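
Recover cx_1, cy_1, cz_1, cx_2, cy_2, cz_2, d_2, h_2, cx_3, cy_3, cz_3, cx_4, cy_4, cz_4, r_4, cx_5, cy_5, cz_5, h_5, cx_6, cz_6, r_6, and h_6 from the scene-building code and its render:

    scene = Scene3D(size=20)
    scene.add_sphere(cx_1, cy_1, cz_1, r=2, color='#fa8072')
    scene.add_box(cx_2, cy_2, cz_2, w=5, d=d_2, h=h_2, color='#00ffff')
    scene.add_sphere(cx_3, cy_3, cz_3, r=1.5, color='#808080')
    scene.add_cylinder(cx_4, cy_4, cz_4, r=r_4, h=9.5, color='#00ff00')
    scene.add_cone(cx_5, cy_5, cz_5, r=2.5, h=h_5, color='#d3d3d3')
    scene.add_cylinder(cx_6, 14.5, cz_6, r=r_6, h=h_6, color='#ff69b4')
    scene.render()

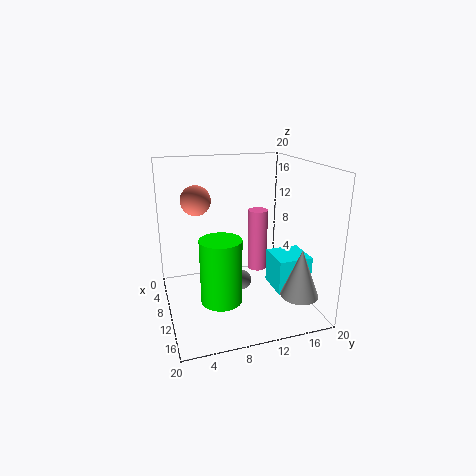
cx_1 = 9
cy_1 = 4.5
cz_1 = 15.5
cx_2 = 8.5
cy_2 = 15
cz_2 = 2
d_2 = 5
h_2 = 5
cx_3 = 8.5
cy_3 = 11
cz_3 = 2.5
cx_4 = 10
cy_4 = 7.5
cz_4 = 0.5
r_4 = 3
cx_5 = 16.5
cy_5 = 16.5
cz_5 = 3.5
h_5 = 6.5
cx_6 = 6
cz_6 = 3
r_6 = 1.5
h_6 = 9.5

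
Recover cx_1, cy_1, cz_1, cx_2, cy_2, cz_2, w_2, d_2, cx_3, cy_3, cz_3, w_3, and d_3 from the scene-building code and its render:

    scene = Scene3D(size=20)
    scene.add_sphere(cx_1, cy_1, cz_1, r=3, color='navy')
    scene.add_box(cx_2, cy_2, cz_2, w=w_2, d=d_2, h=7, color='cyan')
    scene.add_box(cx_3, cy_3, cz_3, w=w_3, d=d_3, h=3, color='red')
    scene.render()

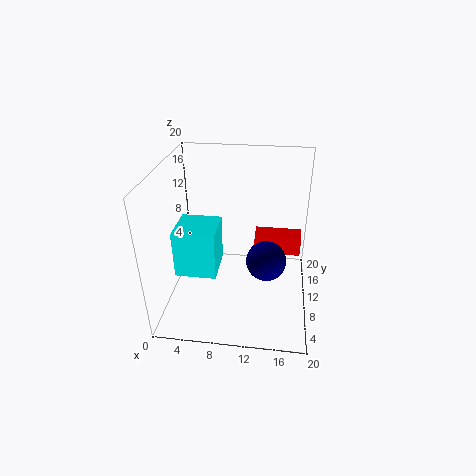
cx_1 = 14
cy_1 = 12
cz_1 = 5
cx_2 = 1
cy_2 = 8
cz_2 = 4
w_2 = 6
d_2 = 6
cx_3 = 12
cy_3 = 14
cz_3 = 5
w_3 = 7
d_3 = 3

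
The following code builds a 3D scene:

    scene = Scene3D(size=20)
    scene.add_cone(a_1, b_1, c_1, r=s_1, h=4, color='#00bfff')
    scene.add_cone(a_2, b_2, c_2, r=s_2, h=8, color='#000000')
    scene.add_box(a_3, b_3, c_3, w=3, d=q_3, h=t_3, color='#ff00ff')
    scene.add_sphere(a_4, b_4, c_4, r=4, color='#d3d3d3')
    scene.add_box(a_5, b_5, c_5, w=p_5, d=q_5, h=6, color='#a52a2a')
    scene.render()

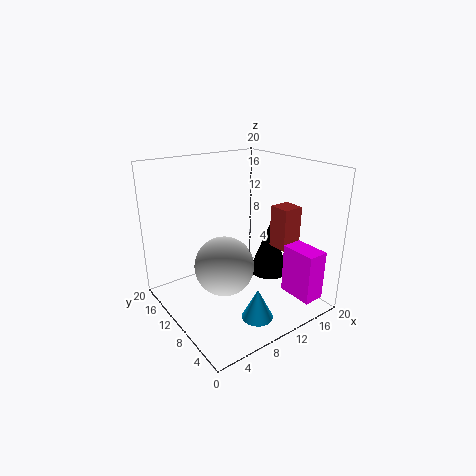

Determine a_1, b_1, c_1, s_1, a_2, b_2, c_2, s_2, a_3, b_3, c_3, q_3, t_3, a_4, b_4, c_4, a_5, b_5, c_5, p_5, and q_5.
a_1 = 8, b_1 = 3, c_1 = 2, s_1 = 2, a_2 = 16, b_2 = 10, c_2 = 3, s_2 = 3, a_3 = 15, b_3 = 1, c_3 = 2, q_3 = 5, t_3 = 7, a_4 = 7, b_4 = 9, c_4 = 7, a_5 = 15, b_5 = 6, c_5 = 8, p_5 = 3, q_5 = 3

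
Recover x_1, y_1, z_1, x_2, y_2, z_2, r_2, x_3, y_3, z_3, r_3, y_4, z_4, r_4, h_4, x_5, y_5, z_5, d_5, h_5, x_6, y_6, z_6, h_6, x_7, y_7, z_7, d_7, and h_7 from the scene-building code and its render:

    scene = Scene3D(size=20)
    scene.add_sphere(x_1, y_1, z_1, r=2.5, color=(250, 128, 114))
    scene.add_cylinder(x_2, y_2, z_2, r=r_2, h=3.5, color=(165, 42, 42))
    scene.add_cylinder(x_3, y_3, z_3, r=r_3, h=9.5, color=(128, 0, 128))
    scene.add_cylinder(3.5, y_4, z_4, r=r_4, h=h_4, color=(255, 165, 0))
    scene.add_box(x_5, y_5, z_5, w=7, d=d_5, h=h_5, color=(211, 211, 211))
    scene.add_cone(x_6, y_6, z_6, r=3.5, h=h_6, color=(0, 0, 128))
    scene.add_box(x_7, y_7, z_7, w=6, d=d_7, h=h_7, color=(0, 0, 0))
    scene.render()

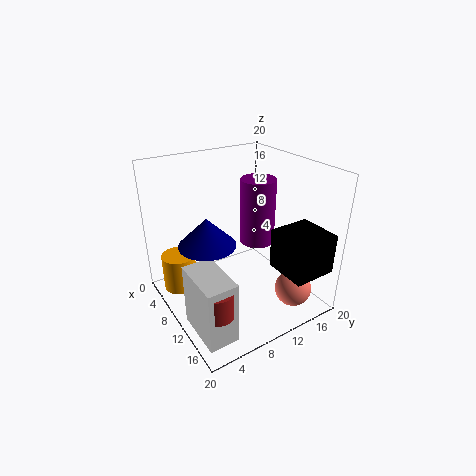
x_1 = 16.5; y_1 = 15; z_1 = 3.5; x_2 = 16.5; y_2 = 3; z_2 = 4.5; r_2 = 2; x_3 = 9; y_3 = 14; z_3 = 8; r_3 = 2.5; y_4 = 3.5; z_4 = 0.5; r_4 = 2.5; h_4 = 5.5; x_5 = 11; y_5 = 1; z_5 = 0.5; d_5 = 4; h_5 = 8.5; x_6 = 12.5; y_6 = 4; z_6 = 12; h_6 = 3.5; x_7 = 13.5; y_7 = 13; z_7 = 6.5; d_7 = 6; h_7 = 5.5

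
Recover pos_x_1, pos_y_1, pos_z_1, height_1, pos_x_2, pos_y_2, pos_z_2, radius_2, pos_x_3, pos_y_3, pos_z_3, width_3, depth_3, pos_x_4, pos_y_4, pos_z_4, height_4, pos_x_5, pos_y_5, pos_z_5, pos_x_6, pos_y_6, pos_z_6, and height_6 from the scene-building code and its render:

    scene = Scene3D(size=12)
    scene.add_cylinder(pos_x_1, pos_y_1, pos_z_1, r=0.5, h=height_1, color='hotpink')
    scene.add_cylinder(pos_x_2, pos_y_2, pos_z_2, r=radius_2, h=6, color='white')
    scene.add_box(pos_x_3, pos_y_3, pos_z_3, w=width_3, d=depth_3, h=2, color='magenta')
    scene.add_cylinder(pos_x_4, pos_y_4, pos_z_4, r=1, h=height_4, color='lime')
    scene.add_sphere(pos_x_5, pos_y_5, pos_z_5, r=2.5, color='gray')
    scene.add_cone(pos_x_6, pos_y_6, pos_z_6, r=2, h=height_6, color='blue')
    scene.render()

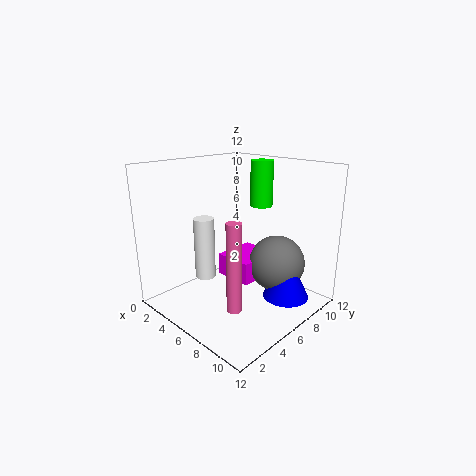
pos_x_1 = 10.5
pos_y_1 = 1
pos_z_1 = 3.5
height_1 = 6
pos_x_2 = 1
pos_y_2 = 6.5
pos_z_2 = 0.5
radius_2 = 1
pos_x_3 = 3
pos_y_3 = 6.5
pos_z_3 = 1.5
width_3 = 3.5
depth_3 = 4
pos_x_4 = 5.5
pos_y_4 = 9.5
pos_z_4 = 8
height_4 = 4
pos_x_5 = 7.5
pos_y_5 = 9.5
pos_z_5 = 3
pos_x_6 = 9
pos_y_6 = 9
pos_z_6 = 0.5
height_6 = 4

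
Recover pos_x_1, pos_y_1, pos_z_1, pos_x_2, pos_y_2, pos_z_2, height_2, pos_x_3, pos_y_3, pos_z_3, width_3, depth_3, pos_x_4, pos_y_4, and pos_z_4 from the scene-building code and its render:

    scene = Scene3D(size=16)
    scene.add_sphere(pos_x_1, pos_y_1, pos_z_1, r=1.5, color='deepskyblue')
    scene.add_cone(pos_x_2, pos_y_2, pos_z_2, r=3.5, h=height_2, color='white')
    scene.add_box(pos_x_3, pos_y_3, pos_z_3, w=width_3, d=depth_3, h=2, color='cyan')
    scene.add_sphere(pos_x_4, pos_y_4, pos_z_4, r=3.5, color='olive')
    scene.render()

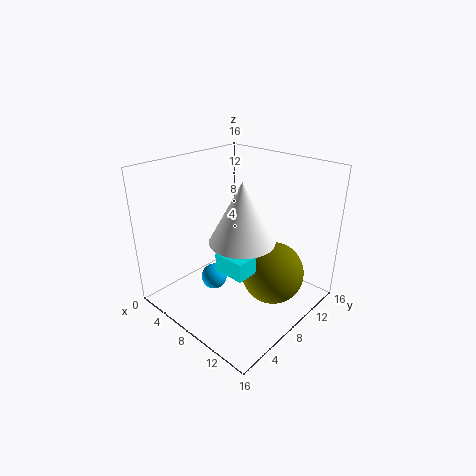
pos_x_1 = 5.5; pos_y_1 = 6.5; pos_z_1 = 2.5; pos_x_2 = 9.5; pos_y_2 = 7; pos_z_2 = 8.5; height_2 = 6.5; pos_x_3 = 8; pos_y_3 = 4.5; pos_z_3 = 5.5; width_3 = 3.5; depth_3 = 2.5; pos_x_4 = 11.5; pos_y_4 = 10; pos_z_4 = 4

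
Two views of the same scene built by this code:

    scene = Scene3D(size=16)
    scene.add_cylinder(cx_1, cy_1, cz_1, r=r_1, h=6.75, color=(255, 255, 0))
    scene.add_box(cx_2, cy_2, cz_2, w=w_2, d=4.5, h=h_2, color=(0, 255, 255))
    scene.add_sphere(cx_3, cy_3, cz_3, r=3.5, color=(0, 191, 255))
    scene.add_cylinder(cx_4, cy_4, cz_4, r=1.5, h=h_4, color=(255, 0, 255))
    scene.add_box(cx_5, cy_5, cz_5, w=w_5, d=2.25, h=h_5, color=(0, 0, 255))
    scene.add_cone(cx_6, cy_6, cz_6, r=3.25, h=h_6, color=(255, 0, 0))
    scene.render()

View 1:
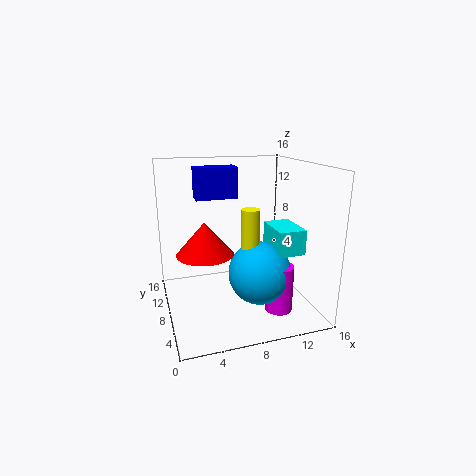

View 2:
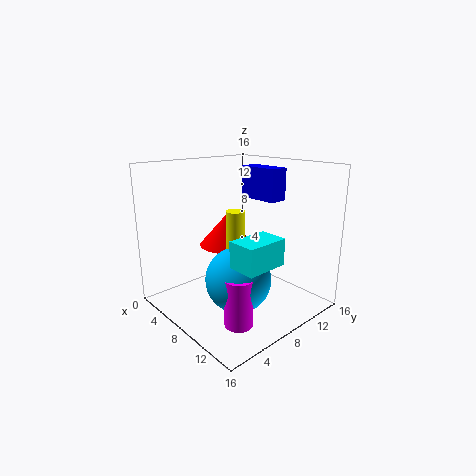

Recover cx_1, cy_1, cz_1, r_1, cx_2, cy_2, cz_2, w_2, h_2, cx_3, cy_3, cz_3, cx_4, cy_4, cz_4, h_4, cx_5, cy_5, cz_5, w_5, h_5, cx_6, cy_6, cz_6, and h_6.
cx_1 = 9
cy_1 = 6.75
cz_1 = 4.75
r_1 = 1
cx_2 = 11.25
cy_2 = 4
cz_2 = 6.75
w_2 = 3
h_2 = 2.75
cx_3 = 10
cy_3 = 6.25
cz_3 = 4.25
cx_4 = 11.75
cy_4 = 4.75
cz_4 = 0.25
h_4 = 5.25
cx_5 = 4.25
cy_5 = 12
cz_5 = 11.5
w_5 = 5
h_5 = 3.75
cx_6 = 4.5
cy_6 = 9.25
cz_6 = 6
h_6 = 3.75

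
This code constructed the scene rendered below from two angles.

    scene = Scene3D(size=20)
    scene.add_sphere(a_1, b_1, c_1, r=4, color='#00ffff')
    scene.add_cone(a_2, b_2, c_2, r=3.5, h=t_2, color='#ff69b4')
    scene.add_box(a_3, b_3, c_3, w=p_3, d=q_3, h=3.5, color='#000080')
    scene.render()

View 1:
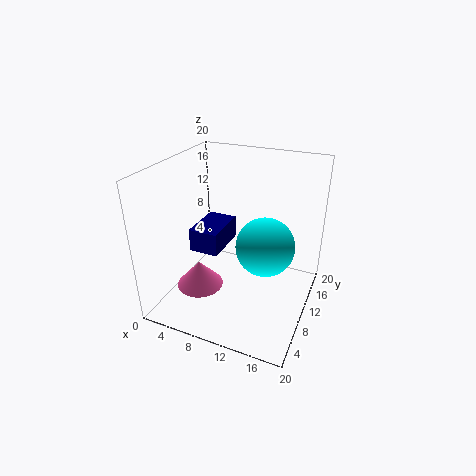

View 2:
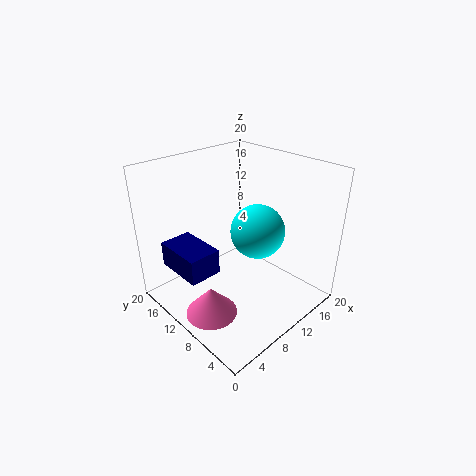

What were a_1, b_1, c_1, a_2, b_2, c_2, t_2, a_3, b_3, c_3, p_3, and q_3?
a_1 = 14, b_1 = 10, c_1 = 9.5, a_2 = 4, b_2 = 9, c_2 = 1, t_2 = 4, a_3 = 2, b_3 = 10, c_3 = 6, p_3 = 4.5, q_3 = 7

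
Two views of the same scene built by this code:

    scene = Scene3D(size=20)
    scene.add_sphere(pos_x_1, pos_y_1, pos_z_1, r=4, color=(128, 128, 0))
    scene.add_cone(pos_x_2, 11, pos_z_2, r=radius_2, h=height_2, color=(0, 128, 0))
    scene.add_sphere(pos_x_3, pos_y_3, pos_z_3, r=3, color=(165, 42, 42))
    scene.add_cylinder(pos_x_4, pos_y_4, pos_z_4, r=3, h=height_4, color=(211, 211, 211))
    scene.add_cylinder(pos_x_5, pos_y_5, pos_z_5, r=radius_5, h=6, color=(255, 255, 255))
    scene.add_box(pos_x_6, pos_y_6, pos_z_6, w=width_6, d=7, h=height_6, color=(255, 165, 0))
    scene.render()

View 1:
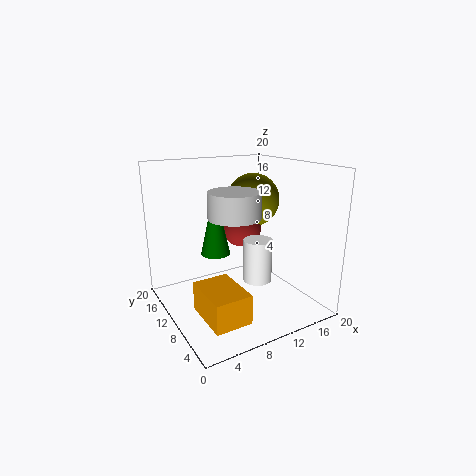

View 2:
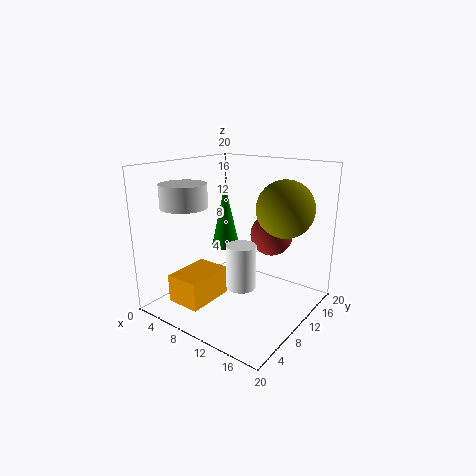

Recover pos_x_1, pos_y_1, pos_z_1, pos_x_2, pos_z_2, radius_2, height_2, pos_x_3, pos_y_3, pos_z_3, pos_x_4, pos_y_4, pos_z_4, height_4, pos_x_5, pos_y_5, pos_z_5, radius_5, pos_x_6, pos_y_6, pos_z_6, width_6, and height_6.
pos_x_1 = 15; pos_y_1 = 14; pos_z_1 = 14; pos_x_2 = 7; pos_z_2 = 8; radius_2 = 2; height_2 = 9; pos_x_3 = 13; pos_y_3 = 14; pos_z_3 = 10; pos_x_4 = 6; pos_y_4 = 4; pos_z_4 = 15; height_4 = 3; pos_x_5 = 12; pos_y_5 = 8; pos_z_5 = 4; radius_5 = 2; pos_x_6 = 3; pos_y_6 = 3; pos_z_6 = 1; width_6 = 5; height_6 = 4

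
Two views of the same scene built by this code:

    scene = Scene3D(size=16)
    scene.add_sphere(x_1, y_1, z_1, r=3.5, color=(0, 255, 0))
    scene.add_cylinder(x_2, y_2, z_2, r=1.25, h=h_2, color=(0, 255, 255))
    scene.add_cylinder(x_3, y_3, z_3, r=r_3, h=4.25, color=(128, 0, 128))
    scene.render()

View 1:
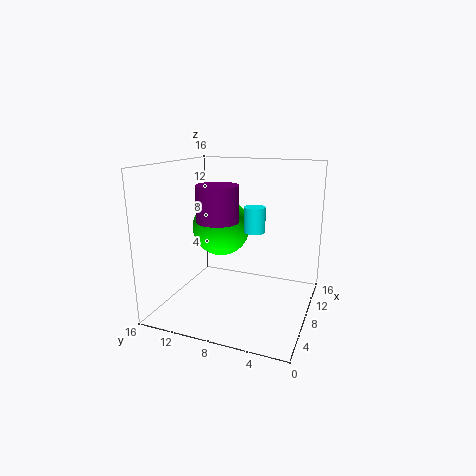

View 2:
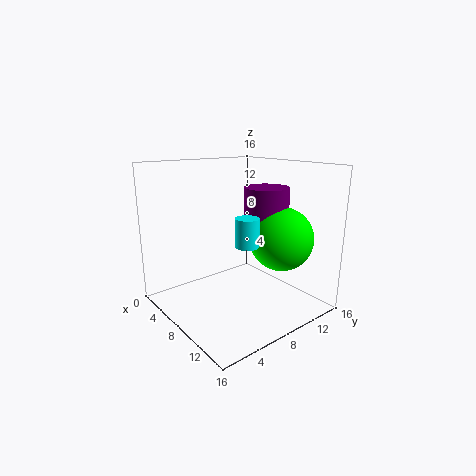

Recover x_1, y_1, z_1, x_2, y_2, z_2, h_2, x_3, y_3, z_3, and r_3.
x_1 = 11.25
y_1 = 11.5
z_1 = 8
x_2 = 10.75
y_2 = 7
z_2 = 8
h_2 = 3
x_3 = 9.25
y_3 = 11
z_3 = 9.25
r_3 = 2.5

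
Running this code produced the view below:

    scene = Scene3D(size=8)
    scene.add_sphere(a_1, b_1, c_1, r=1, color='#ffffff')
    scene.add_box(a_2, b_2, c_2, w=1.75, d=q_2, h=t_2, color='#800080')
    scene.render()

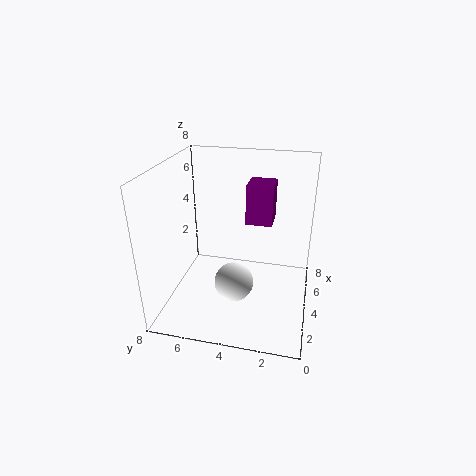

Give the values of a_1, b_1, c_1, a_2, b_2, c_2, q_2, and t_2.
a_1 = 2, b_1 = 3.75, c_1 = 2.5, a_2 = 4.75, b_2 = 2.25, c_2 = 4.5, q_2 = 1.5, t_2 = 2.25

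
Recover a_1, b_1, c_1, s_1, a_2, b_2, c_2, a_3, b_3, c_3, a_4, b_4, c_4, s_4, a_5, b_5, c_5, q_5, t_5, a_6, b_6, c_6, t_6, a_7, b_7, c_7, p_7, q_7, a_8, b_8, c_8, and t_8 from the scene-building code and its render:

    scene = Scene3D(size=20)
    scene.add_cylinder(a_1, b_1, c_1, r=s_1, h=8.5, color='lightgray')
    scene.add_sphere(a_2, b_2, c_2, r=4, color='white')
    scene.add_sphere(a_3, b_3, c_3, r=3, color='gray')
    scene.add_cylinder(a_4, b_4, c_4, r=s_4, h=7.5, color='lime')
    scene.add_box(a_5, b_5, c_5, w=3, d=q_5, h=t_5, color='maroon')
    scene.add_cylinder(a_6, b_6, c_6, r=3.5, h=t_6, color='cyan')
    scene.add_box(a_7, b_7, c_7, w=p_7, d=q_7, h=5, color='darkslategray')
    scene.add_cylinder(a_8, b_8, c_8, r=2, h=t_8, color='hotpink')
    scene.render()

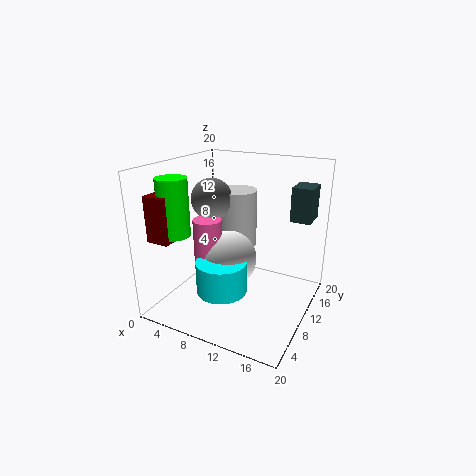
a_1 = 7.5
b_1 = 14.5
c_1 = 7
s_1 = 3
a_2 = 8.5
b_2 = 10
c_2 = 6.5
a_3 = 5
b_3 = 11.5
c_3 = 14.5
a_4 = 4
b_4 = 4
c_4 = 11.5
s_4 = 2
a_5 = 1.5
b_5 = 1.5
c_5 = 11
q_5 = 2.5
t_5 = 6
a_6 = 9
b_6 = 7
c_6 = 3
t_6 = 4.5
a_7 = 15.5
b_7 = 15.5
c_7 = 11.5
p_7 = 3
q_7 = 4
a_8 = 6
b_8 = 8.5
c_8 = 6.5
t_8 = 6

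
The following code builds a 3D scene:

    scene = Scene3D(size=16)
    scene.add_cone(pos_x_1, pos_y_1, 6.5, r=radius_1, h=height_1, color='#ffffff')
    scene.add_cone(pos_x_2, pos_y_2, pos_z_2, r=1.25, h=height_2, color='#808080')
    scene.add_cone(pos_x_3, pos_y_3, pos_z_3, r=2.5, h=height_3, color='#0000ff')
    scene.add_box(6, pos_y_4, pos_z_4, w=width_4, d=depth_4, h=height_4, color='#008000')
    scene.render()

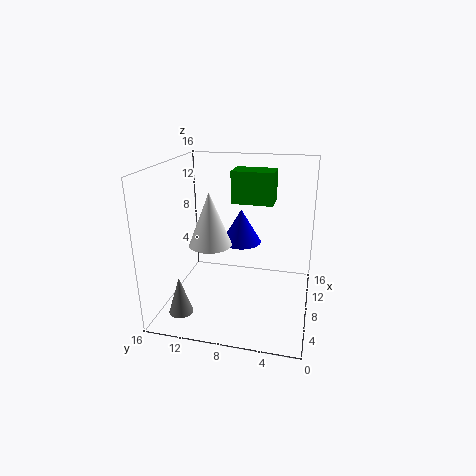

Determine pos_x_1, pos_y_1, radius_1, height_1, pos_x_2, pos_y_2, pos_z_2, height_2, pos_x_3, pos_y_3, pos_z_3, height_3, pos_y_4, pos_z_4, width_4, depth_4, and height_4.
pos_x_1 = 8.75, pos_y_1 = 11.5, radius_1 = 2.5, height_1 = 6.25, pos_x_2 = 2.25, pos_y_2 = 12.75, pos_z_2 = 1.5, height_2 = 4, pos_x_3 = 12.75, pos_y_3 = 8.75, pos_z_3 = 5.5, height_3 = 4.25, pos_y_4 = 4, pos_z_4 = 12.5, width_4 = 2.75, depth_4 = 4.25, height_4 = 3.25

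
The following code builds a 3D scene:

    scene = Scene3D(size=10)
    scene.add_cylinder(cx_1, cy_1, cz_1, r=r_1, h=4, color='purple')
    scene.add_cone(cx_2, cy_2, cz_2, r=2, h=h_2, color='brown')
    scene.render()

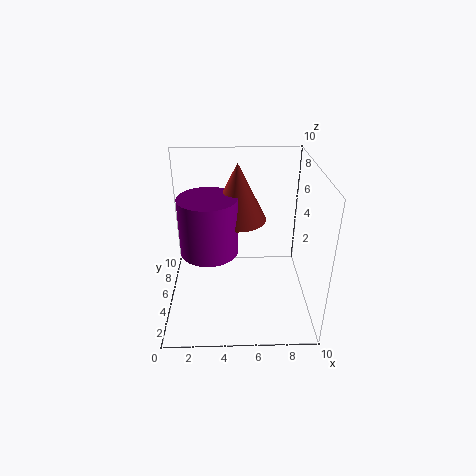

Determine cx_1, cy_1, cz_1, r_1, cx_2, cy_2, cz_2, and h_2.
cx_1 = 3
cy_1 = 5
cz_1 = 4
r_1 = 2
cx_2 = 5
cy_2 = 6
cz_2 = 6
h_2 = 4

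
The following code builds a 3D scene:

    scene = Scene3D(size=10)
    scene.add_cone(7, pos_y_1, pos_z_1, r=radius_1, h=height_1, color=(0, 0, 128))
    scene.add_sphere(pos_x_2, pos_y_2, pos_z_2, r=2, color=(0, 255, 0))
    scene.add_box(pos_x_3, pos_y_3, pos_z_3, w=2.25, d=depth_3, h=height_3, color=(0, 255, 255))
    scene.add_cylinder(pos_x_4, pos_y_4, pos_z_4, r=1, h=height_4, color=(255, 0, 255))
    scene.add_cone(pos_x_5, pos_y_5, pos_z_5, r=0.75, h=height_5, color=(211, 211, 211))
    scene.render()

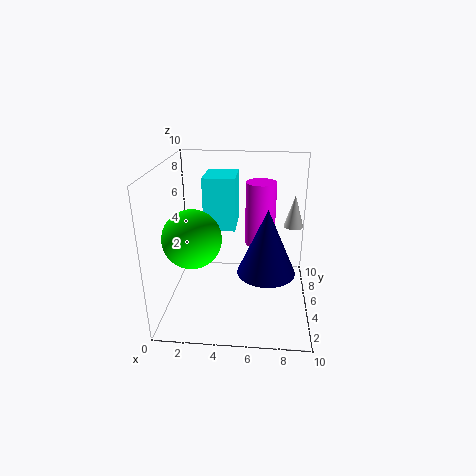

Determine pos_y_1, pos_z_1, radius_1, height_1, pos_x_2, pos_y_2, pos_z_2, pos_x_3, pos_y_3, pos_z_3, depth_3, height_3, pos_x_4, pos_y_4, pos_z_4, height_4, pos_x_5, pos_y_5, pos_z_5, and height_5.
pos_y_1 = 2, pos_z_1 = 4.25, radius_1 = 1.75, height_1 = 4, pos_x_2 = 2, pos_y_2 = 4, pos_z_2 = 5.25, pos_x_3 = 2.5, pos_y_3 = 5.5, pos_z_3 = 5.25, depth_3 = 2.75, height_3 = 3.75, pos_x_4 = 6.5, pos_y_4 = 5, pos_z_4 = 4.75, height_4 = 4.25, pos_x_5 = 9, pos_y_5 = 8, pos_z_5 = 4.75, height_5 = 2.5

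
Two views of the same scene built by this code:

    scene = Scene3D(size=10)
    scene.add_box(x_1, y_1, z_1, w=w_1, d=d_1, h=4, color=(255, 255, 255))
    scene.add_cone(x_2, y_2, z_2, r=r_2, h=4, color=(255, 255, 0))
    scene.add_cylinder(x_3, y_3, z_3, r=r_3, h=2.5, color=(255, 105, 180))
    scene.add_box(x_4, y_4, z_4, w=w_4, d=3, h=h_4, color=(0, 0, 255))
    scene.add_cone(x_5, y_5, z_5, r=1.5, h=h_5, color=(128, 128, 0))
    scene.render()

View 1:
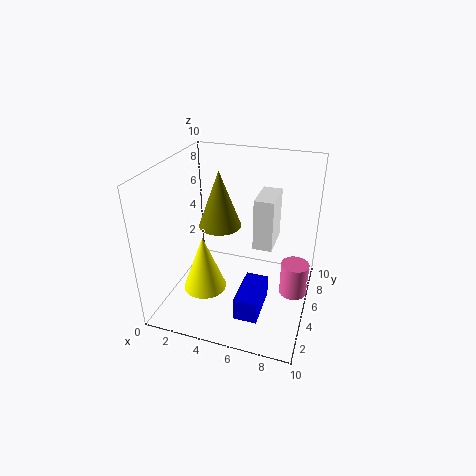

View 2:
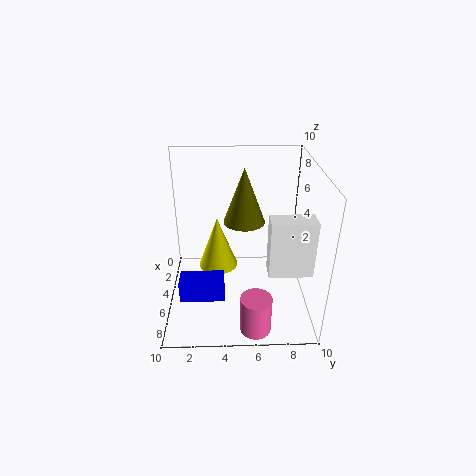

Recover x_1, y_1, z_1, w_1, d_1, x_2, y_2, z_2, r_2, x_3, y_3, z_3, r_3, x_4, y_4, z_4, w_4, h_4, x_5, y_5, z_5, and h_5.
x_1 = 5.5; y_1 = 7; z_1 = 3; w_1 = 1.5; d_1 = 3; x_2 = 3; y_2 = 3.5; z_2 = 1.5; r_2 = 1.5; x_3 = 9; y_3 = 6; z_3 = 0.5; r_3 = 1; x_4 = 6; y_4 = 1; z_4 = 1.5; w_4 = 1.5; h_4 = 1.5; x_5 = 3.5; y_5 = 5.5; z_5 = 5.5; h_5 = 4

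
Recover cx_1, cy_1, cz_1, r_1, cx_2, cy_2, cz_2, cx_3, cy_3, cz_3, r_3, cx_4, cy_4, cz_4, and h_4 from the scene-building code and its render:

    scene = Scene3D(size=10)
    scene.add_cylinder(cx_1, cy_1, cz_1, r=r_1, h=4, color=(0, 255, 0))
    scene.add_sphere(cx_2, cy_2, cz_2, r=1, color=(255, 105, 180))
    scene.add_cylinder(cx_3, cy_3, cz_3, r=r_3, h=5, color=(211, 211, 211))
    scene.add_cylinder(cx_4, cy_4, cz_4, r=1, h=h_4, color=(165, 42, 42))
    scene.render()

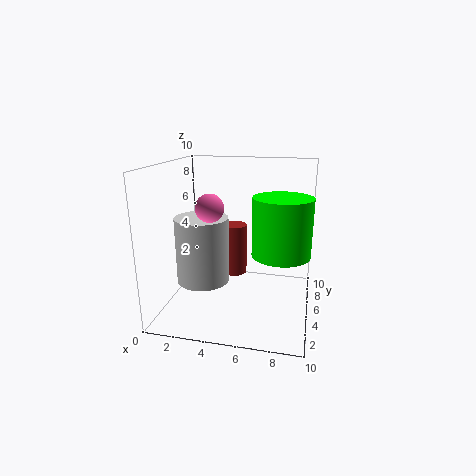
cx_1 = 8, cy_1 = 5, cz_1 = 4, r_1 = 2, cx_2 = 3, cy_2 = 5, cz_2 = 7, cx_3 = 2, cy_3 = 6, cz_3 = 1, r_3 = 2, cx_4 = 4, cy_4 = 8, cz_4 = 1, h_4 = 4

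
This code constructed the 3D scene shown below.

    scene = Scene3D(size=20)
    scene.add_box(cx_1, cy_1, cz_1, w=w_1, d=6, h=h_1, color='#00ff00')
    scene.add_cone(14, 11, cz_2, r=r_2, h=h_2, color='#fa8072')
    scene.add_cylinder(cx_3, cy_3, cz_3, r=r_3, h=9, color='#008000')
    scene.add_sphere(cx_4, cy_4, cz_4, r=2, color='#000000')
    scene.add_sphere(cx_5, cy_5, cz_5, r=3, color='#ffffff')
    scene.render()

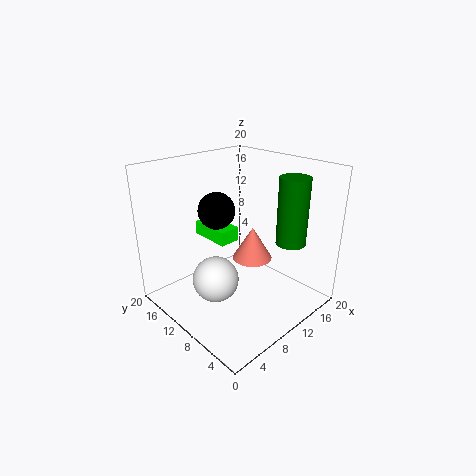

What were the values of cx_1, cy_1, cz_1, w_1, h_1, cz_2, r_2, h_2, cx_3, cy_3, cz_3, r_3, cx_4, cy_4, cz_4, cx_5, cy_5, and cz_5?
cx_1 = 8, cy_1 = 11, cz_1 = 9, w_1 = 3, h_1 = 2, cz_2 = 5, r_2 = 3, h_2 = 5, cx_3 = 14, cy_3 = 4, cz_3 = 10, r_3 = 2, cx_4 = 3, cy_4 = 6, cz_4 = 17, cx_5 = 5, cy_5 = 9, cz_5 = 6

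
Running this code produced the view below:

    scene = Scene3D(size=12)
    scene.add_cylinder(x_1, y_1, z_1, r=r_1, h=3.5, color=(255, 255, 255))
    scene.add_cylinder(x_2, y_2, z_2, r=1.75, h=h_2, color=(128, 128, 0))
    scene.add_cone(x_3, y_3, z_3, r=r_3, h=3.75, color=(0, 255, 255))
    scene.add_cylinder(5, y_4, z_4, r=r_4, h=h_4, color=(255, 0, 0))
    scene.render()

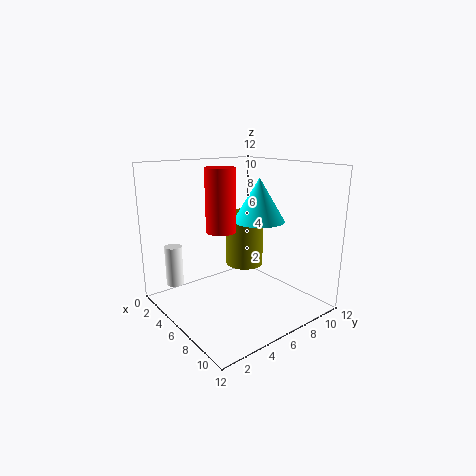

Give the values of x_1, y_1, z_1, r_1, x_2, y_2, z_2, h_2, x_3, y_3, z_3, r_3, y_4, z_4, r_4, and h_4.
x_1 = 2; y_1 = 2; z_1 = 1.5; r_1 = 0.75; x_2 = 3.5; y_2 = 8.75; z_2 = 2.25; h_2 = 5; x_3 = 5.75; y_3 = 8.5; z_3 = 7; r_3 = 2.25; y_4 = 5; z_4 = 6.5; r_4 = 1.25; h_4 = 5.25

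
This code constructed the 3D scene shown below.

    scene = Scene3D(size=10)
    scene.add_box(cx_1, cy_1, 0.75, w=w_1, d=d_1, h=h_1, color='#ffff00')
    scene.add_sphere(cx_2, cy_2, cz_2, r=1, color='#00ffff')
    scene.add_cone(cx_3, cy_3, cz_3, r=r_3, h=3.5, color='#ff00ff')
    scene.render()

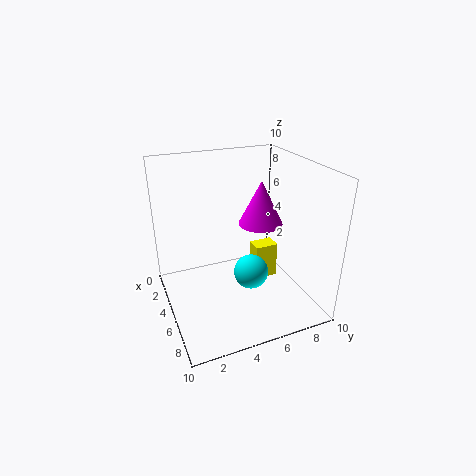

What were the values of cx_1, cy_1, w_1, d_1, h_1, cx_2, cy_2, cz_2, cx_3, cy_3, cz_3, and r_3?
cx_1 = 3.25; cy_1 = 6.75; w_1 = 1.25; d_1 = 1.75; h_1 = 2.75; cx_2 = 8.75; cy_2 = 4.25; cz_2 = 4.75; cx_3 = 2.5; cy_3 = 8; cz_3 = 4.5; r_3 = 1.75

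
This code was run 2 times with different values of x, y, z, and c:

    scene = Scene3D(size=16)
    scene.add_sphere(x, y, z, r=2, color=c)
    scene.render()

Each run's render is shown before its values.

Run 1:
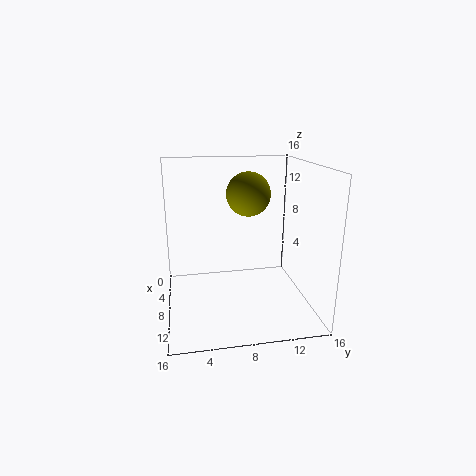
x = 13
y = 8
z = 14
c = 'olive'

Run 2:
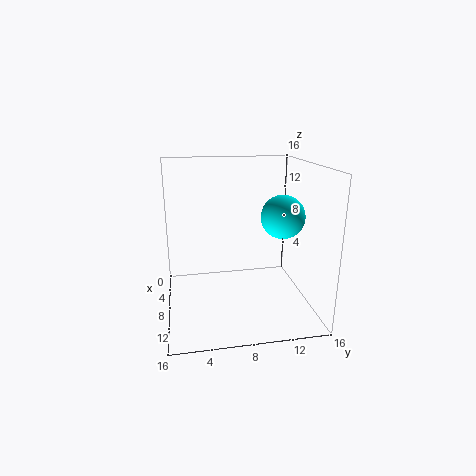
x = 14
y = 11
z = 12
c = 'cyan'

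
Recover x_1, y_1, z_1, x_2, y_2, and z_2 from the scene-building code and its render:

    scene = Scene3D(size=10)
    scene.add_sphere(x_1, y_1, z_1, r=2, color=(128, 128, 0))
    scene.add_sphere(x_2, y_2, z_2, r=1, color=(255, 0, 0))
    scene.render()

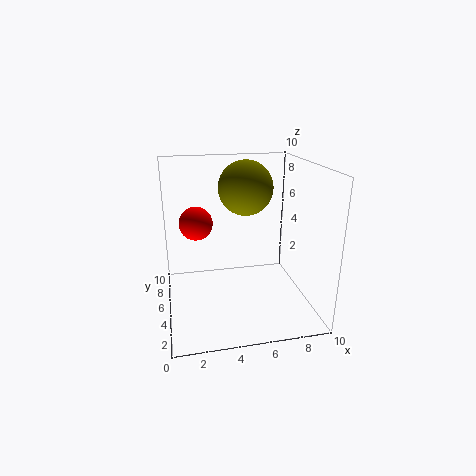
x_1 = 6, y_1 = 7, z_1 = 8, x_2 = 2, y_2 = 3, z_2 = 7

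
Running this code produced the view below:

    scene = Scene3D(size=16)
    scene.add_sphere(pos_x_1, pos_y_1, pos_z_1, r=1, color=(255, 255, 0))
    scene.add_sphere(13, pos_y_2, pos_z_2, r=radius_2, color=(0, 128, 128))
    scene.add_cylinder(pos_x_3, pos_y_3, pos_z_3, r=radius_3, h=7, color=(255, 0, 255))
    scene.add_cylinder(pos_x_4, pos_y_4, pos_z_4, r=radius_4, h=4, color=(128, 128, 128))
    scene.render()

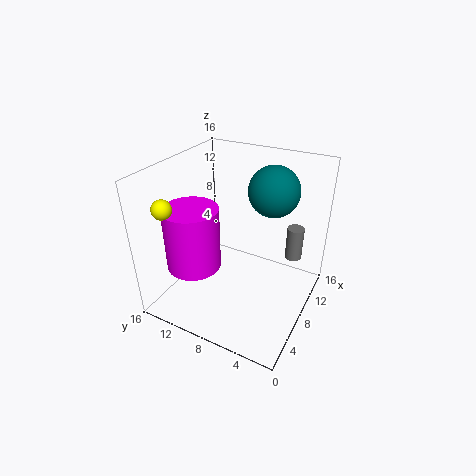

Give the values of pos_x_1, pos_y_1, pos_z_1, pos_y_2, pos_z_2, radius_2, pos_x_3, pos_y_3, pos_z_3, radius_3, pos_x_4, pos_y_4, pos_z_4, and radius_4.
pos_x_1 = 2; pos_y_1 = 13; pos_z_1 = 13; pos_y_2 = 6; pos_z_2 = 12; radius_2 = 3; pos_x_3 = 5; pos_y_3 = 12; pos_z_3 = 5; radius_3 = 3; pos_x_4 = 13; pos_y_4 = 3; pos_z_4 = 4; radius_4 = 1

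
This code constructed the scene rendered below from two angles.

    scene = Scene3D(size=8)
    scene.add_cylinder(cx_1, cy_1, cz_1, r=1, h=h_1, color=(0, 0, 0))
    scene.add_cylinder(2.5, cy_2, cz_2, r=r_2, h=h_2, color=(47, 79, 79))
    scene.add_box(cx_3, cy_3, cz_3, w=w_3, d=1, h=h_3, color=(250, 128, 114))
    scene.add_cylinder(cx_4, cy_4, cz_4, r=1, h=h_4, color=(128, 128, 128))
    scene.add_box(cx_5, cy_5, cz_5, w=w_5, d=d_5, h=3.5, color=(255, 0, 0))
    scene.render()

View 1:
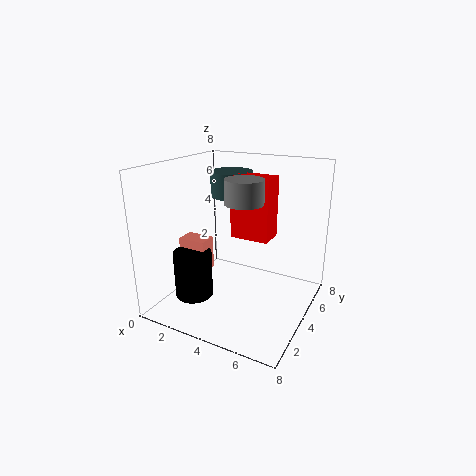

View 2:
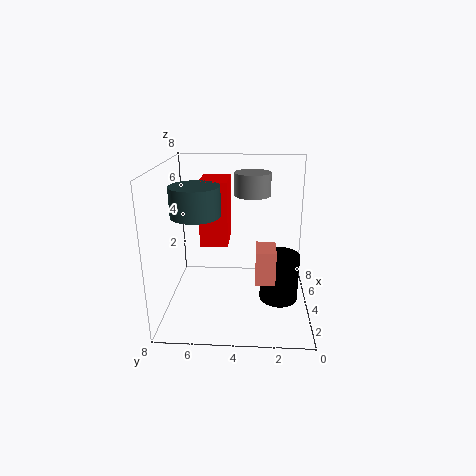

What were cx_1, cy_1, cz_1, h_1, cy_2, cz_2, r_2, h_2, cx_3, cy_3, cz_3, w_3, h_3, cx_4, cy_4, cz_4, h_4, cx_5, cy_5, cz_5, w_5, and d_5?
cx_1 = 2.5; cy_1 = 1.75; cz_1 = 1.25; h_1 = 2.5; cy_2 = 6; cz_2 = 5.75; r_2 = 1.25; h_2 = 1.5; cx_3 = 1.5; cy_3 = 2; cz_3 = 2.5; w_3 = 1.5; h_3 = 1.75; cx_4 = 4.75; cy_4 = 3.25; cz_4 = 6.25; h_4 = 1.25; cx_5 = 3.25; cy_5 = 4.5; cz_5 = 3.75; w_5 = 2.25; d_5 = 1.5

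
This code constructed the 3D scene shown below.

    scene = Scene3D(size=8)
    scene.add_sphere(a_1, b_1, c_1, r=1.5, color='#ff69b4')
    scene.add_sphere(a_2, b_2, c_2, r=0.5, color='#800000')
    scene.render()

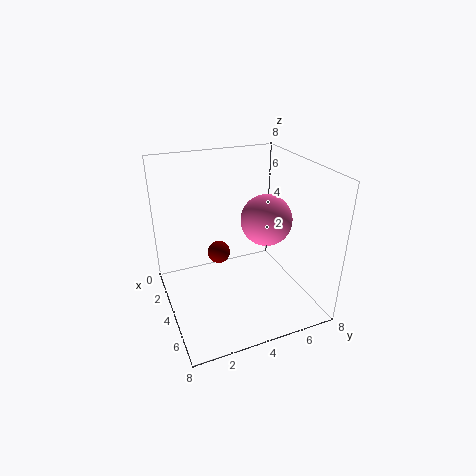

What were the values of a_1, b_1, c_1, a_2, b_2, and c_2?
a_1 = 3.5, b_1 = 6, c_1 = 4.5, a_2 = 6.5, b_2 = 2, c_2 = 5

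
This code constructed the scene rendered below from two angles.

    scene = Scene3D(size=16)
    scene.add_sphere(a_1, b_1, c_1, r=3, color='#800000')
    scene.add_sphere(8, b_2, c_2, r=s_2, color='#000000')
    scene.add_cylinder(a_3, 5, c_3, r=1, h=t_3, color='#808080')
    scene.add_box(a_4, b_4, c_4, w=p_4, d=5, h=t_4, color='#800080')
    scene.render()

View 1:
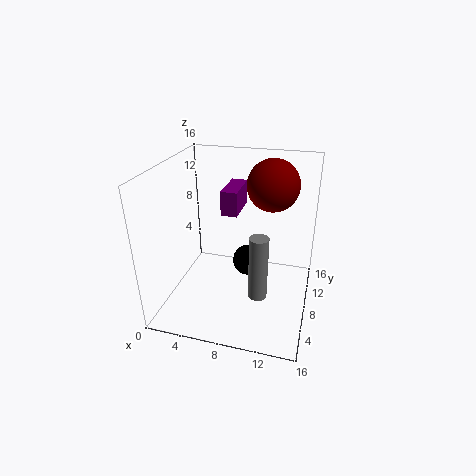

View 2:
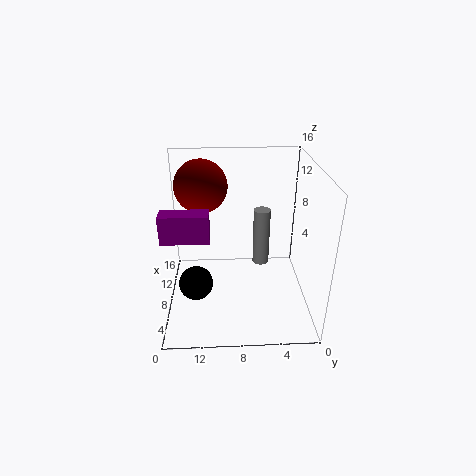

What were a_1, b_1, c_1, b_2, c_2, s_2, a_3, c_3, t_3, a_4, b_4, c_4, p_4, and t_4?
a_1 = 11; b_1 = 12; c_1 = 13; b_2 = 13; c_2 = 2; s_2 = 2; a_3 = 11; c_3 = 3; t_3 = 7; a_4 = 5; b_4 = 11; c_4 = 9; p_4 = 2; t_4 = 3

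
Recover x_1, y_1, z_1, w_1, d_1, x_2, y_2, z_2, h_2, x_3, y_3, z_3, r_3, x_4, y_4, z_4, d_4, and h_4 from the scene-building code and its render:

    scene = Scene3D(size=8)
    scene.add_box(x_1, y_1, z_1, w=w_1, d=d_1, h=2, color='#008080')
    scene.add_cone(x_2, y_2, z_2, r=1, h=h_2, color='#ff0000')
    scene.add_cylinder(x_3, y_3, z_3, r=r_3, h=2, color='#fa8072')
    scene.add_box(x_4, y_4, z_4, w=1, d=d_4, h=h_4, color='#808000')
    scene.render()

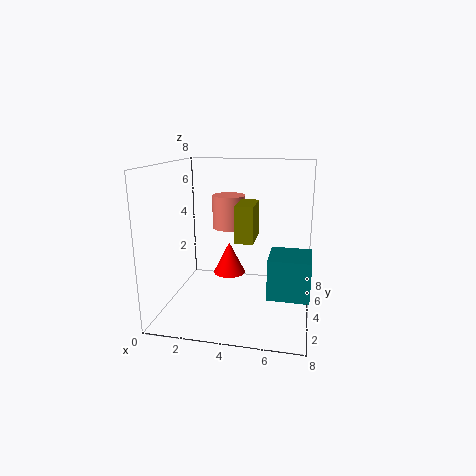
x_1 = 6, y_1 = 1, z_1 = 2, w_1 = 2, d_1 = 2, x_2 = 3, y_2 = 6, z_2 = 1, h_2 = 2, x_3 = 3, y_3 = 6, z_3 = 4, r_3 = 1, x_4 = 4, y_4 = 3, z_4 = 4, d_4 = 2, h_4 = 2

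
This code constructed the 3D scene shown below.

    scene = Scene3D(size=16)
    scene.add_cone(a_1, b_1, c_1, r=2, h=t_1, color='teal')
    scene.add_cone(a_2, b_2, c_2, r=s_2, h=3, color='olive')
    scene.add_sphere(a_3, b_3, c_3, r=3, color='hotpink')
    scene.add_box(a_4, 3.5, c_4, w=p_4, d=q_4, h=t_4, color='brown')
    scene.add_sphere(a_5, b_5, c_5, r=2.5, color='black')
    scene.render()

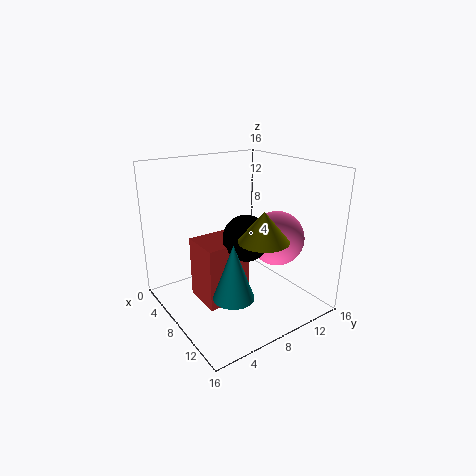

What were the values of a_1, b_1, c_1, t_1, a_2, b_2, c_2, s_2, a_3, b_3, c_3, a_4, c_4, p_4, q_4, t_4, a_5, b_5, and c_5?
a_1 = 13
b_1 = 4
c_1 = 4.5
t_1 = 5.5
a_2 = 13
b_2 = 7.5
c_2 = 9.5
s_2 = 2.5
a_3 = 10.5
b_3 = 11.5
c_3 = 8
a_4 = 5
c_4 = 1
p_4 = 4.5
q_4 = 5
t_4 = 7
a_5 = 9.5
b_5 = 8
c_5 = 8.5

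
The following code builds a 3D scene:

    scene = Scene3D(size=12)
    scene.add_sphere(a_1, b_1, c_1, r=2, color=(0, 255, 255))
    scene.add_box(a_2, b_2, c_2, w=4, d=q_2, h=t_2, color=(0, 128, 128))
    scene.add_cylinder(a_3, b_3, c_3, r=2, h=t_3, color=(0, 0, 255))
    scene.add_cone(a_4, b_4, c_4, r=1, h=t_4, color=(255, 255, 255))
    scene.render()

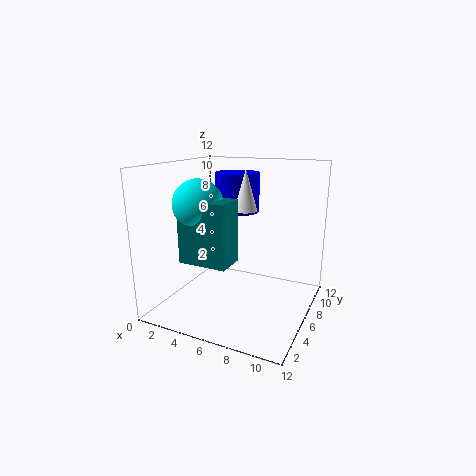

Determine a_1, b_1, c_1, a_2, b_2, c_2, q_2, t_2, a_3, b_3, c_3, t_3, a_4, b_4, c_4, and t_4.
a_1 = 3.5
b_1 = 4
c_1 = 9
a_2 = 2.5
b_2 = 2.5
c_2 = 4.5
q_2 = 2.5
t_2 = 5
a_3 = 4.5
b_3 = 9
c_3 = 7.5
t_3 = 3.5
a_4 = 6
b_4 = 7.5
c_4 = 8
t_4 = 3.5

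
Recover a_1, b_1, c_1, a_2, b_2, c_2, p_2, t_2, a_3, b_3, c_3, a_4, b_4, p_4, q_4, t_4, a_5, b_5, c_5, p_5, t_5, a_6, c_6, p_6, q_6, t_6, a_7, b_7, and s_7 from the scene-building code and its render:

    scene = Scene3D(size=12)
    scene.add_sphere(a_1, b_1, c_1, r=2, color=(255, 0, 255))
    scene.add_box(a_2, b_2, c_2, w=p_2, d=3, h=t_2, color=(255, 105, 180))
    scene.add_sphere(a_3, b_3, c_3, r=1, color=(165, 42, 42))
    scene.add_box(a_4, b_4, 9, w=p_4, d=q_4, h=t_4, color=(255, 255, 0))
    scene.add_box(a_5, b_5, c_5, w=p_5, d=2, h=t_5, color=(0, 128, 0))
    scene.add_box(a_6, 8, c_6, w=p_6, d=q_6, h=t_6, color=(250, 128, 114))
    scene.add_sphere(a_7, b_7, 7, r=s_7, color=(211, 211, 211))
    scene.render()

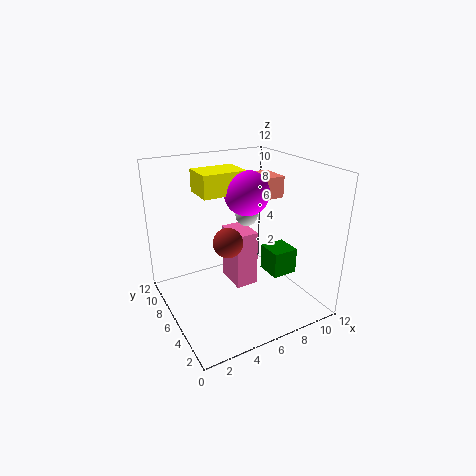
a_1 = 8; b_1 = 8; c_1 = 9; a_2 = 6; b_2 = 6; c_2 = 1; p_2 = 2; t_2 = 5; a_3 = 3; b_3 = 2; c_3 = 8; a_4 = 4; b_4 = 8; p_4 = 4; q_4 = 3; t_4 = 2; a_5 = 7; b_5 = 2; c_5 = 4; p_5 = 2; t_5 = 2; a_6 = 10; c_6 = 8; p_6 = 2; q_6 = 3; t_6 = 2; a_7 = 8; b_7 = 8; s_7 = 1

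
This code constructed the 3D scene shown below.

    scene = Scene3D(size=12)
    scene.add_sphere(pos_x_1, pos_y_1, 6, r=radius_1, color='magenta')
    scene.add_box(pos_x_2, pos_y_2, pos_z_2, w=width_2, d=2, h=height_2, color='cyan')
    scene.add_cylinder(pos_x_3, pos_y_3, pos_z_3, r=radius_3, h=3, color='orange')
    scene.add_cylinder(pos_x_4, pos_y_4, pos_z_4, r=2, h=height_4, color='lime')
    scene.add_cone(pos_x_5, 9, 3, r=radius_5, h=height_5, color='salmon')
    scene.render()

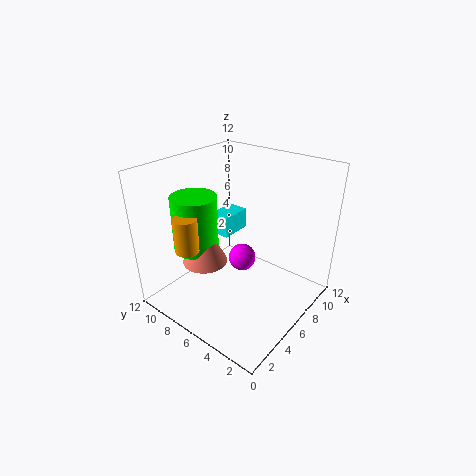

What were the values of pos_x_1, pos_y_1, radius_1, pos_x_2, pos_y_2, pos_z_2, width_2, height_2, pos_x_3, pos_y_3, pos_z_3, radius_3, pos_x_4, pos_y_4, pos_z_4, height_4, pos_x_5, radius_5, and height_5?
pos_x_1 = 4, pos_y_1 = 4, radius_1 = 1, pos_x_2 = 8, pos_y_2 = 9, pos_z_2 = 4, width_2 = 3, height_2 = 2, pos_x_3 = 3, pos_y_3 = 9, pos_z_3 = 5, radius_3 = 1, pos_x_4 = 5, pos_y_4 = 10, pos_z_4 = 4, height_4 = 5, pos_x_5 = 5, radius_5 = 2, height_5 = 4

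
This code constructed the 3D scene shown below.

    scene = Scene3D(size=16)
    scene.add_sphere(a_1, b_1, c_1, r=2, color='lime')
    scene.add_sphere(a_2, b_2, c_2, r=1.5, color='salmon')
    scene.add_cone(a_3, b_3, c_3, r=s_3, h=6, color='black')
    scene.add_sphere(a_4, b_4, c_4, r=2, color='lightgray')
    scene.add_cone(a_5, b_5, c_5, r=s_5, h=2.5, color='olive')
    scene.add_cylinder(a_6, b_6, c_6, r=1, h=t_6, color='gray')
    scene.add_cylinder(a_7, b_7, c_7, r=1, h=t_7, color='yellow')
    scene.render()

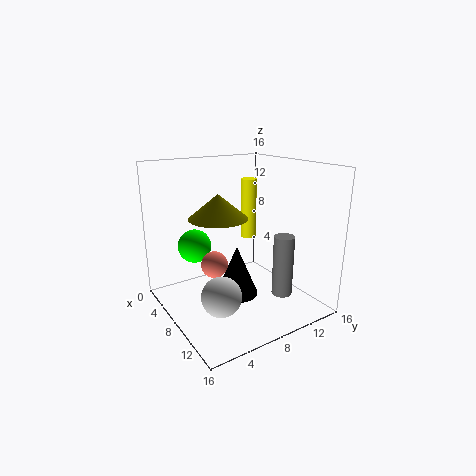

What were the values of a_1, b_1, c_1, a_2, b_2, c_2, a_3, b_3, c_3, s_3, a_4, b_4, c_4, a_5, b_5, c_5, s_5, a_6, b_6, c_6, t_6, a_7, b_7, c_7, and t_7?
a_1 = 3, b_1 = 5, c_1 = 6, a_2 = 7, b_2 = 5.5, c_2 = 5, a_3 = 7, b_3 = 8.5, c_3 = 0.5, s_3 = 2.5, a_4 = 12, b_4 = 3.5, c_4 = 4, a_5 = 9, b_5 = 5, c_5 = 11, s_5 = 3, a_6 = 14.5, b_6 = 9, c_6 = 4, t_6 = 6, a_7 = 3.5, b_7 = 12.5, c_7 = 6, t_7 = 7.5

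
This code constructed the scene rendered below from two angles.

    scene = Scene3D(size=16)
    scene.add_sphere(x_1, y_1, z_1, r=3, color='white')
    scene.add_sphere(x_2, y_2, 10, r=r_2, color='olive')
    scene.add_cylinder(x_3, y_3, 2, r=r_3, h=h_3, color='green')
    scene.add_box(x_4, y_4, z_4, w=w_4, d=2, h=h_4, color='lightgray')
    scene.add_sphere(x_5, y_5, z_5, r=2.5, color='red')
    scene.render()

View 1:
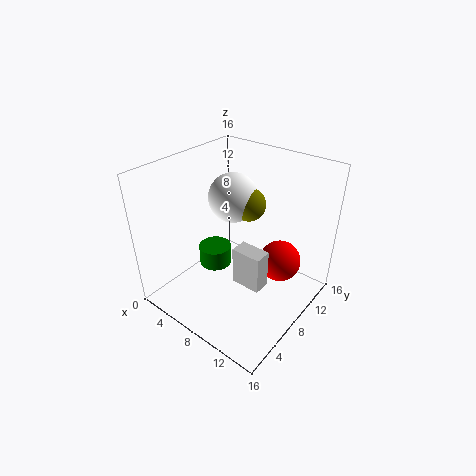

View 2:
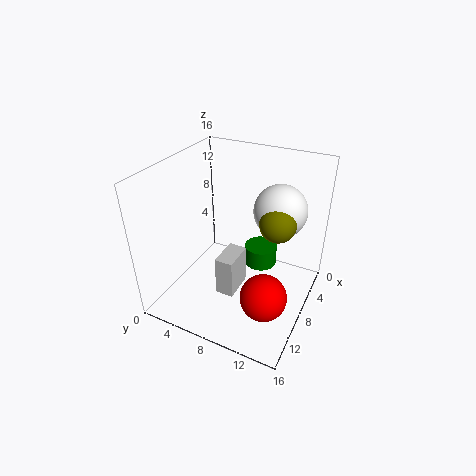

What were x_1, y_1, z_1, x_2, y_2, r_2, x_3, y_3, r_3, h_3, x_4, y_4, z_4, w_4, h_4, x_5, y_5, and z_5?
x_1 = 4.5, y_1 = 11.5, z_1 = 10.5, x_2 = 6.5, y_2 = 12, r_2 = 2, x_3 = 3.5, y_3 = 9, r_3 = 2, h_3 = 2.5, x_4 = 8, y_4 = 7, z_4 = 2.5, w_4 = 3.5, h_4 = 4.5, x_5 = 11, y_5 = 12.5, z_5 = 3.5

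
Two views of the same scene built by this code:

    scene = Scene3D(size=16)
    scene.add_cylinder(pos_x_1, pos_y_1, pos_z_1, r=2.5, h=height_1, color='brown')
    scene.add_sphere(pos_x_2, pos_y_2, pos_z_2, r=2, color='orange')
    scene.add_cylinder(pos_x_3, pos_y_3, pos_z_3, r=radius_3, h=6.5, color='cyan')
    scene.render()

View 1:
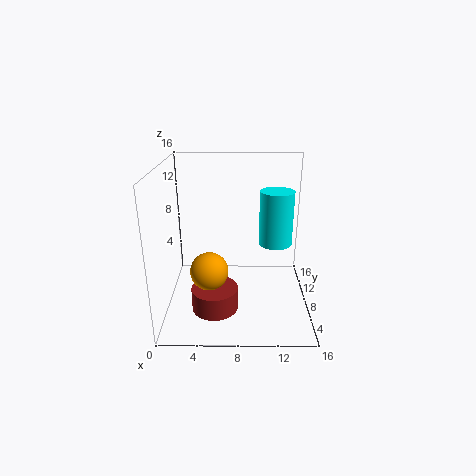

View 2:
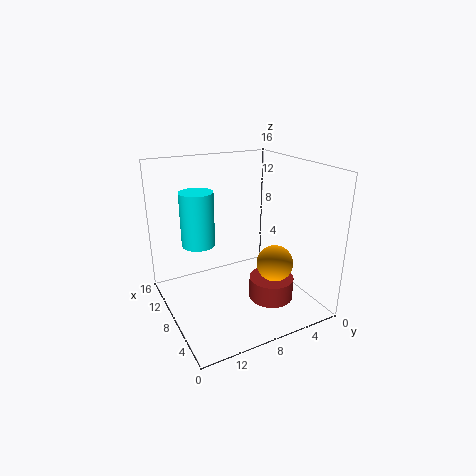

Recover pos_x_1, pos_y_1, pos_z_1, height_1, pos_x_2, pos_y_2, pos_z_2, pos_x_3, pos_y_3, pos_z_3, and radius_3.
pos_x_1 = 5.5, pos_y_1 = 5, pos_z_1 = 1, height_1 = 2.5, pos_x_2 = 5, pos_y_2 = 5, pos_z_2 = 5.5, pos_x_3 = 12.5, pos_y_3 = 11, pos_z_3 = 6, radius_3 = 2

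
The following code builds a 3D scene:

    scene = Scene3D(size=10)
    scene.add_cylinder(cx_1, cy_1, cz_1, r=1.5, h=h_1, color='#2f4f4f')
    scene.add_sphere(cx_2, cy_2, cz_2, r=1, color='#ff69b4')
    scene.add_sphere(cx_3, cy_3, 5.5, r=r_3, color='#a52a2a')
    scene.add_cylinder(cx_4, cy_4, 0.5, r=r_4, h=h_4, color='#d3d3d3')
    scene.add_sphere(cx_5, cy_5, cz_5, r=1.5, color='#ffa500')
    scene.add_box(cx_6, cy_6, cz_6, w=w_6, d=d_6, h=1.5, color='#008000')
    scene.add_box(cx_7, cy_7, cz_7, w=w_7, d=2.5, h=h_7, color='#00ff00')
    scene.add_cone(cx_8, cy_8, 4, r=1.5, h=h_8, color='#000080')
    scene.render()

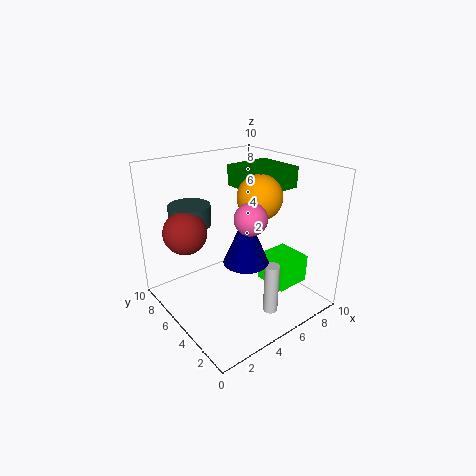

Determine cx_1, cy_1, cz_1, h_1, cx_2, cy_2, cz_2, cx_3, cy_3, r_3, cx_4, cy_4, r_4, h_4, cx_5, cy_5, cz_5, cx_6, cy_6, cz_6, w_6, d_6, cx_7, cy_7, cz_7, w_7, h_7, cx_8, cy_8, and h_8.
cx_1 = 3
cy_1 = 8
cz_1 = 5.5
h_1 = 1.5
cx_2 = 4
cy_2 = 2.5
cz_2 = 7.5
cx_3 = 2
cy_3 = 7
r_3 = 1.5
cx_4 = 5.5
cy_4 = 2
r_4 = 0.5
h_4 = 3.5
cx_5 = 6
cy_5 = 4
cz_5 = 8
cx_6 = 6
cy_6 = 4
cz_6 = 8
w_6 = 3.5
d_6 = 3.5
cx_7 = 6.5
cy_7 = 2
cz_7 = 1.5
w_7 = 2.5
h_7 = 2
cx_8 = 4.5
cy_8 = 3.5
h_8 = 3.5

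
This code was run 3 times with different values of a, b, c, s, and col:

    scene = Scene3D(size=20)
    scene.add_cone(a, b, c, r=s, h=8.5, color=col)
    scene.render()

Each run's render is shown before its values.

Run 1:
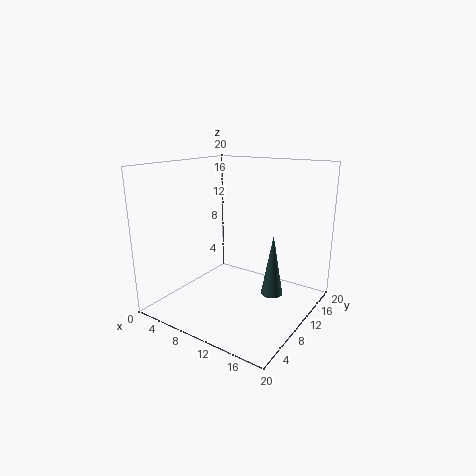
a = 15, b = 11, c = 2.5, s = 1.5, col = 'darkslategray'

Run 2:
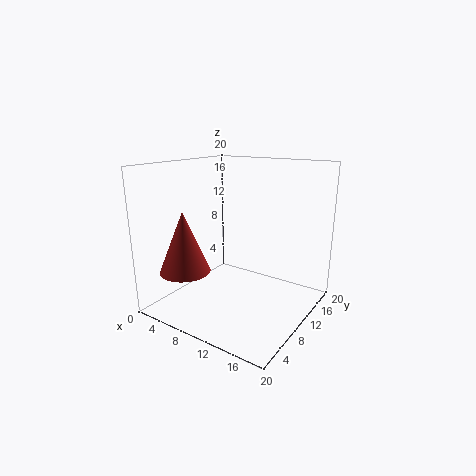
a = 4.5, b = 5, c = 5.5, s = 3.5, col = 'brown'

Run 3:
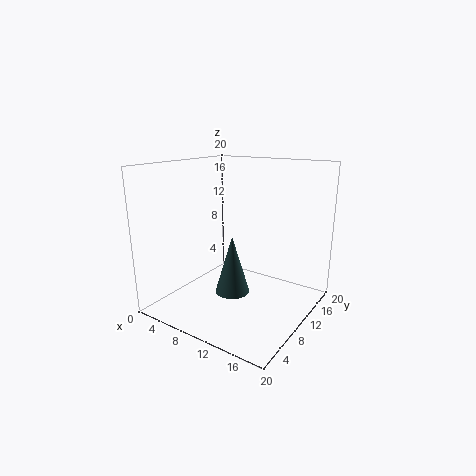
a = 9, b = 10, c = 1.5, s = 2.5, col = 'darkslategray'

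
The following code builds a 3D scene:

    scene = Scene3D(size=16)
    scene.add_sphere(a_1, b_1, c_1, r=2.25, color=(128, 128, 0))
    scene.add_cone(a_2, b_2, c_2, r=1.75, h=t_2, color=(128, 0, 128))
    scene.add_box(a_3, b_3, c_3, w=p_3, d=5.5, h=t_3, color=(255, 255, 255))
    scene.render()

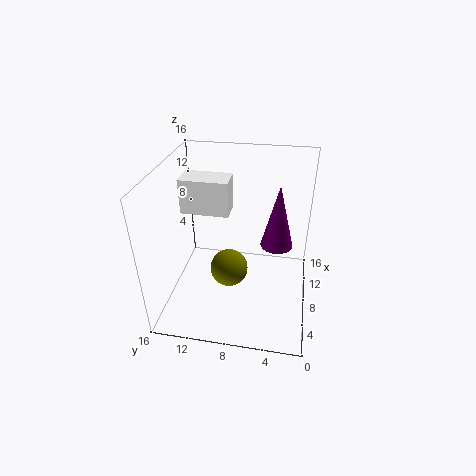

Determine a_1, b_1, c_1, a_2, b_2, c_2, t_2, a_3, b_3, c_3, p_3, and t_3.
a_1 = 8.75; b_1 = 9.25; c_1 = 3; a_2 = 8.25; b_2 = 3.75; c_2 = 7.5; t_2 = 7; a_3 = 8.75; b_3 = 9.25; c_3 = 10; p_3 = 3; t_3 = 4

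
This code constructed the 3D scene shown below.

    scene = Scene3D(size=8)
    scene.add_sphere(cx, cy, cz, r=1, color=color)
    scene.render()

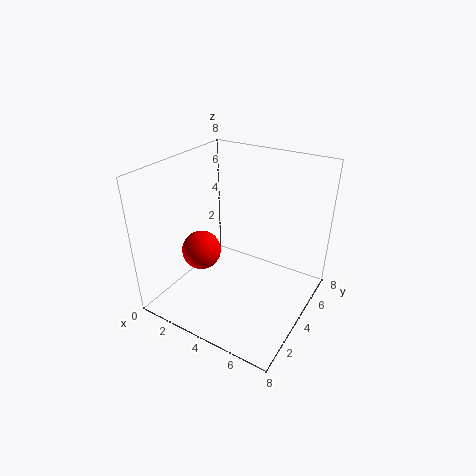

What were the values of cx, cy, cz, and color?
cx = 3; cy = 2; cz = 4; color = 'red'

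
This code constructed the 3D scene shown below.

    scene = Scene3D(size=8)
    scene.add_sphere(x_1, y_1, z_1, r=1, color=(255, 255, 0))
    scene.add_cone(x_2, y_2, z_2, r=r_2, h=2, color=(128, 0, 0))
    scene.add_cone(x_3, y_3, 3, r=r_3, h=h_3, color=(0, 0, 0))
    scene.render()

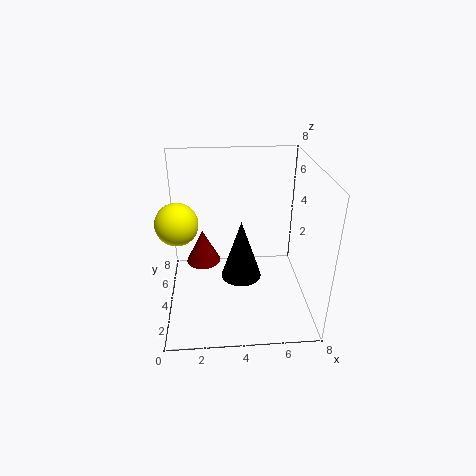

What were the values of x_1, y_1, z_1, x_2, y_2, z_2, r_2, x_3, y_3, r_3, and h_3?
x_1 = 1
y_1 = 2
z_1 = 6
x_2 = 2
y_2 = 5
z_2 = 2
r_2 = 1
x_3 = 4
y_3 = 2
r_3 = 1
h_3 = 3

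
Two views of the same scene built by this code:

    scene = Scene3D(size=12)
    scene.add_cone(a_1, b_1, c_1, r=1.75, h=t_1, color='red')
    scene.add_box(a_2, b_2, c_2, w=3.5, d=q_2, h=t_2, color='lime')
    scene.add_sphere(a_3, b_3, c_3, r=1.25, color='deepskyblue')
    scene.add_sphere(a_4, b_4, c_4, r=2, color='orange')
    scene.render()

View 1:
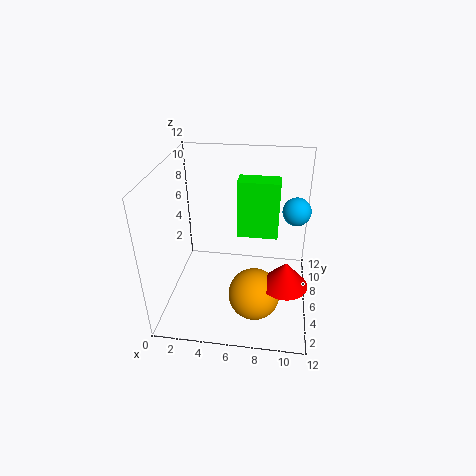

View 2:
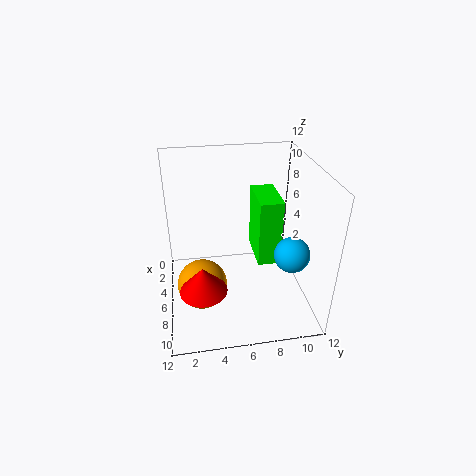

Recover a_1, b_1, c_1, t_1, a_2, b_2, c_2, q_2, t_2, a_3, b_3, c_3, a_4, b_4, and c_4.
a_1 = 10
b_1 = 2.75
c_1 = 4.25
t_1 = 2
a_2 = 5.75
b_2 = 7
c_2 = 5.5
q_2 = 1.75
t_2 = 5
a_3 = 10.75
b_3 = 9
c_3 = 7.25
a_4 = 7.75
b_4 = 2.75
c_4 = 3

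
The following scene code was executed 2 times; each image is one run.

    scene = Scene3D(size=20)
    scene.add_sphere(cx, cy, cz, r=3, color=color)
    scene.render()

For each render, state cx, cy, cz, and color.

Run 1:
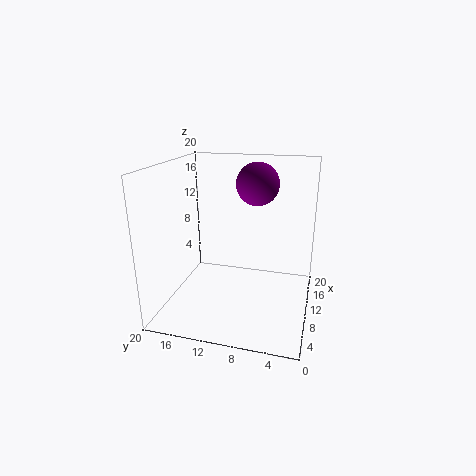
cx = 13
cy = 8
cz = 17
color = 'purple'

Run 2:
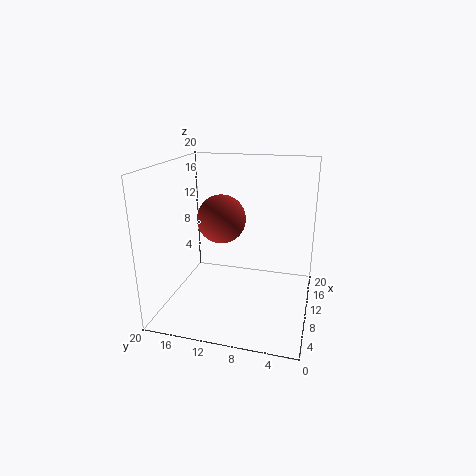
cx = 6
cy = 11
cz = 14
color = 'brown'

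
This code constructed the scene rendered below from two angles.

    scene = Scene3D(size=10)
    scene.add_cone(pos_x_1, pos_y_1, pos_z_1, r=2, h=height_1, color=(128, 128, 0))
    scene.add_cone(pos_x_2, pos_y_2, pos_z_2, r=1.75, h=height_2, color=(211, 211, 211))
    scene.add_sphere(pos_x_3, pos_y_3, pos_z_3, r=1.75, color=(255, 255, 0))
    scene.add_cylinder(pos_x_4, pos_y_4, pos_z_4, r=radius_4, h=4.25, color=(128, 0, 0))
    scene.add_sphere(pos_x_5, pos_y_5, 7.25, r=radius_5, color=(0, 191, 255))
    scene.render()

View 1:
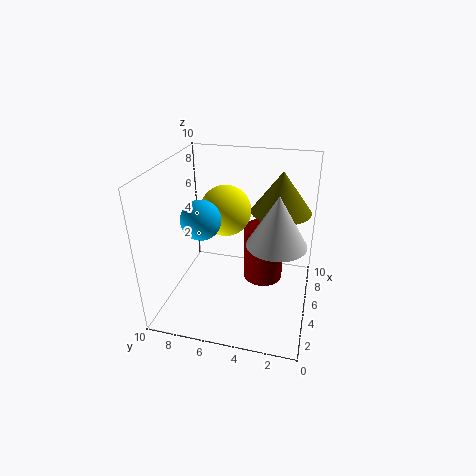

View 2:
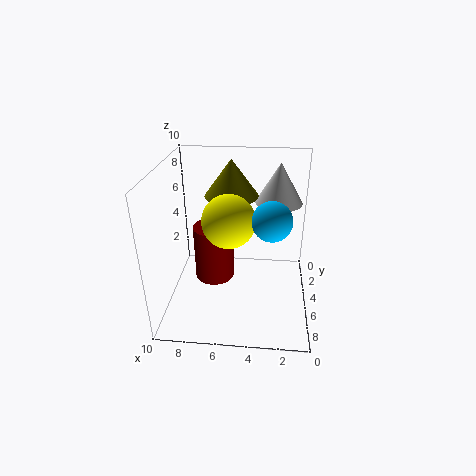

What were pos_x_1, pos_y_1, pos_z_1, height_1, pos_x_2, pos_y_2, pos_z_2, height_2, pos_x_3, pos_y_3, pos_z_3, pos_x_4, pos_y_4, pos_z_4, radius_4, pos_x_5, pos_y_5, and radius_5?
pos_x_1 = 5.75
pos_y_1 = 2.25
pos_z_1 = 7
height_1 = 2.75
pos_x_2 = 2.25
pos_y_2 = 2
pos_z_2 = 6.5
height_2 = 3
pos_x_3 = 5.5
pos_y_3 = 6
pos_z_3 = 6.75
pos_x_4 = 7
pos_y_4 = 3.5
pos_z_4 = 0.75
radius_4 = 1.5
pos_x_5 = 2.75
pos_y_5 = 6.75
radius_5 = 1.25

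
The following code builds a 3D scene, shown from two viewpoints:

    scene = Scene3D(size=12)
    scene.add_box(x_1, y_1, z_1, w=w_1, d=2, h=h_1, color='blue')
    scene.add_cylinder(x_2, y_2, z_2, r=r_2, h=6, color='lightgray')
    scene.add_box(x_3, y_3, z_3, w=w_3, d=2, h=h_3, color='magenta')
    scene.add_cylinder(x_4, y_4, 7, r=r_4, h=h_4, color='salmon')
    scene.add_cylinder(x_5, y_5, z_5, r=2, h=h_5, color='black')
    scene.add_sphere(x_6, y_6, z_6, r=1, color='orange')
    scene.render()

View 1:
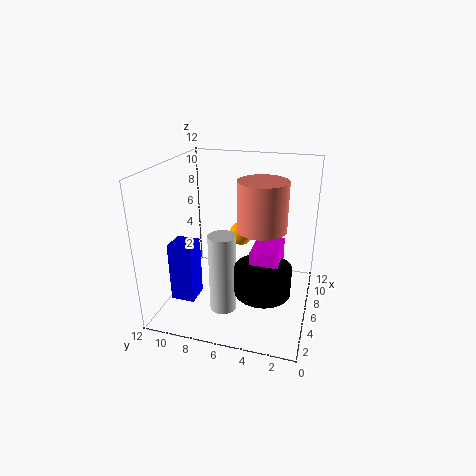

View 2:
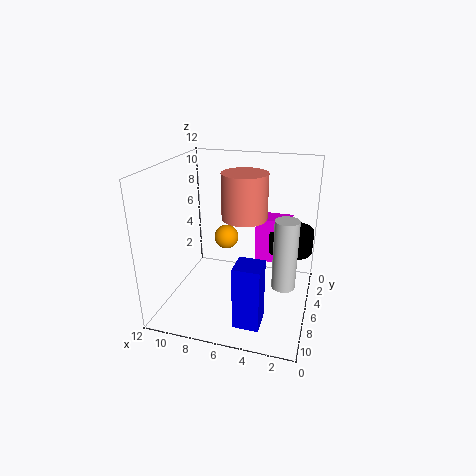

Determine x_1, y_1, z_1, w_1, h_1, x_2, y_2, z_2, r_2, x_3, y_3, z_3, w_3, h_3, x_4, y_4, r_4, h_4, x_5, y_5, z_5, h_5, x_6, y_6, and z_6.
x_1 = 3; y_1 = 9; z_1 = 1; w_1 = 2; h_1 = 5; x_2 = 2; y_2 = 6; z_2 = 2; r_2 = 1; x_3 = 2; y_3 = 2; z_3 = 3; w_3 = 3; h_3 = 4; x_4 = 6; y_4 = 4; r_4 = 2; h_4 = 4; x_5 = 2; y_5 = 3; z_5 = 4; h_5 = 2; x_6 = 7; y_6 = 6; z_6 = 6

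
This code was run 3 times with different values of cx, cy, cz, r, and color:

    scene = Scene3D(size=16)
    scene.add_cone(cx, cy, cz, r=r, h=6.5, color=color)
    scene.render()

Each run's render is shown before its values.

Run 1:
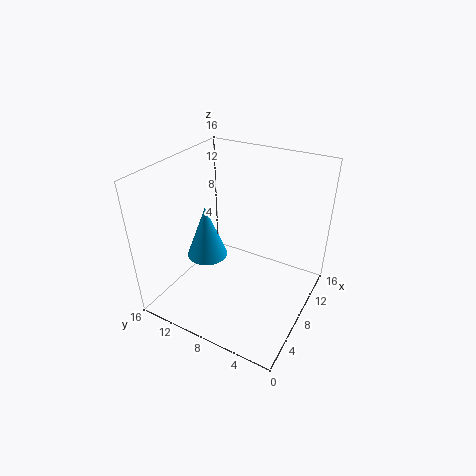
cx = 9; cy = 13; cz = 3.5; r = 2.5; color = 'deepskyblue'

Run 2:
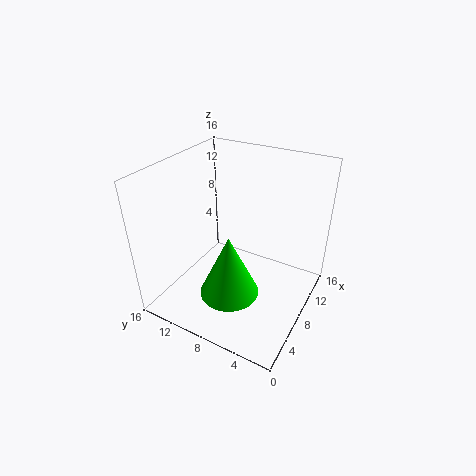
cx = 3.5; cy = 6.5; cz = 4.5; r = 3; color = 'lime'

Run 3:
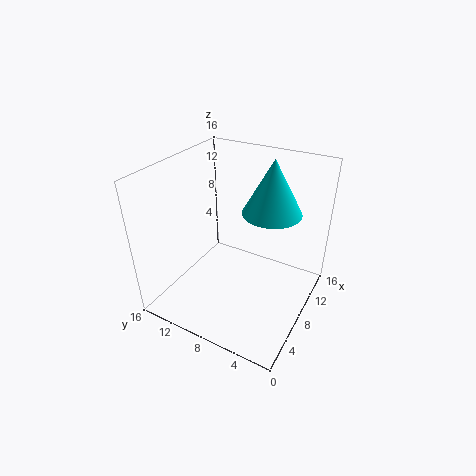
cx = 12.5; cy = 6; cz = 9.5; r = 3.5; color = 'cyan'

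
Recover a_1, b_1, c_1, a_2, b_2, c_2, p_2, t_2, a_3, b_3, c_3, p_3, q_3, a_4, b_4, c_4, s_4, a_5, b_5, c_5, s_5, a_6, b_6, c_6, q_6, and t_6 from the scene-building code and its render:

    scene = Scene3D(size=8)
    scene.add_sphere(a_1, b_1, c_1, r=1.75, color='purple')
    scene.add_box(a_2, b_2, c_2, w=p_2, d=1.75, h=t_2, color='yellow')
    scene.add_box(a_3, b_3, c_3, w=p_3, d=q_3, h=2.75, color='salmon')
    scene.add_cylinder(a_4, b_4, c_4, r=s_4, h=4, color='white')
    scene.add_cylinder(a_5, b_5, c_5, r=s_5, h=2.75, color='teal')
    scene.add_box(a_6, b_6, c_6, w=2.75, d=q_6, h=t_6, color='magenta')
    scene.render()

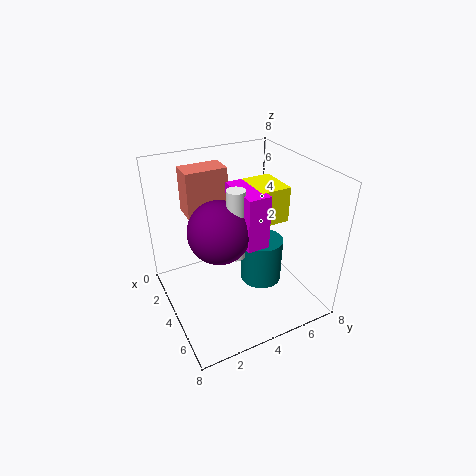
a_1 = 3.75; b_1 = 3; c_1 = 4.5; a_2 = 2.5; b_2 = 5; c_2 = 4.75; p_2 = 2.25; t_2 = 2; a_3 = 0.25; b_3 = 2; c_3 = 4.5; p_3 = 1.5; q_3 = 2.5; a_4 = 4.25; b_4 = 3.75; c_4 = 3; s_4 = 0.5; a_5 = 3.75; b_5 = 5.75; c_5 = 0.5; s_5 = 1.25; a_6 = 2.5; b_6 = 4; c_6 = 3.75; q_6 = 1.25; t_6 = 3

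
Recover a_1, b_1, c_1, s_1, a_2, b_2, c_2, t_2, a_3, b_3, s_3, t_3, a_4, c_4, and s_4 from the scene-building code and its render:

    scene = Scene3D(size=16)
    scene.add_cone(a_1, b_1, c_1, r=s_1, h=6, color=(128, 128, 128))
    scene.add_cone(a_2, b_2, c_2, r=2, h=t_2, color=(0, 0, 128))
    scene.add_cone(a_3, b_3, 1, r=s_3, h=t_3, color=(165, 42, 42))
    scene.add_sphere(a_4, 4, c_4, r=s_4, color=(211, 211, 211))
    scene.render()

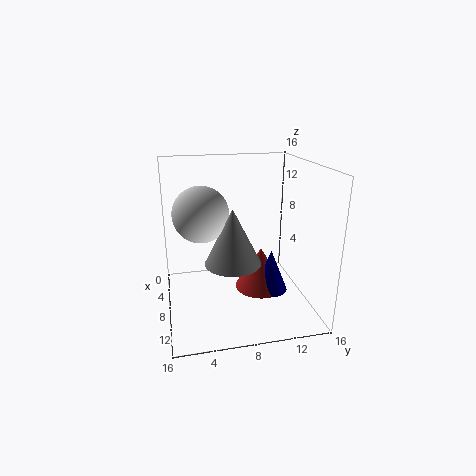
a_1 = 10; b_1 = 7; c_1 = 6; s_1 = 3; a_2 = 8; b_2 = 12; c_2 = 1; t_2 = 5; a_3 = 7; b_3 = 11; s_3 = 3; t_3 = 5; a_4 = 8; c_4 = 11; s_4 = 3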